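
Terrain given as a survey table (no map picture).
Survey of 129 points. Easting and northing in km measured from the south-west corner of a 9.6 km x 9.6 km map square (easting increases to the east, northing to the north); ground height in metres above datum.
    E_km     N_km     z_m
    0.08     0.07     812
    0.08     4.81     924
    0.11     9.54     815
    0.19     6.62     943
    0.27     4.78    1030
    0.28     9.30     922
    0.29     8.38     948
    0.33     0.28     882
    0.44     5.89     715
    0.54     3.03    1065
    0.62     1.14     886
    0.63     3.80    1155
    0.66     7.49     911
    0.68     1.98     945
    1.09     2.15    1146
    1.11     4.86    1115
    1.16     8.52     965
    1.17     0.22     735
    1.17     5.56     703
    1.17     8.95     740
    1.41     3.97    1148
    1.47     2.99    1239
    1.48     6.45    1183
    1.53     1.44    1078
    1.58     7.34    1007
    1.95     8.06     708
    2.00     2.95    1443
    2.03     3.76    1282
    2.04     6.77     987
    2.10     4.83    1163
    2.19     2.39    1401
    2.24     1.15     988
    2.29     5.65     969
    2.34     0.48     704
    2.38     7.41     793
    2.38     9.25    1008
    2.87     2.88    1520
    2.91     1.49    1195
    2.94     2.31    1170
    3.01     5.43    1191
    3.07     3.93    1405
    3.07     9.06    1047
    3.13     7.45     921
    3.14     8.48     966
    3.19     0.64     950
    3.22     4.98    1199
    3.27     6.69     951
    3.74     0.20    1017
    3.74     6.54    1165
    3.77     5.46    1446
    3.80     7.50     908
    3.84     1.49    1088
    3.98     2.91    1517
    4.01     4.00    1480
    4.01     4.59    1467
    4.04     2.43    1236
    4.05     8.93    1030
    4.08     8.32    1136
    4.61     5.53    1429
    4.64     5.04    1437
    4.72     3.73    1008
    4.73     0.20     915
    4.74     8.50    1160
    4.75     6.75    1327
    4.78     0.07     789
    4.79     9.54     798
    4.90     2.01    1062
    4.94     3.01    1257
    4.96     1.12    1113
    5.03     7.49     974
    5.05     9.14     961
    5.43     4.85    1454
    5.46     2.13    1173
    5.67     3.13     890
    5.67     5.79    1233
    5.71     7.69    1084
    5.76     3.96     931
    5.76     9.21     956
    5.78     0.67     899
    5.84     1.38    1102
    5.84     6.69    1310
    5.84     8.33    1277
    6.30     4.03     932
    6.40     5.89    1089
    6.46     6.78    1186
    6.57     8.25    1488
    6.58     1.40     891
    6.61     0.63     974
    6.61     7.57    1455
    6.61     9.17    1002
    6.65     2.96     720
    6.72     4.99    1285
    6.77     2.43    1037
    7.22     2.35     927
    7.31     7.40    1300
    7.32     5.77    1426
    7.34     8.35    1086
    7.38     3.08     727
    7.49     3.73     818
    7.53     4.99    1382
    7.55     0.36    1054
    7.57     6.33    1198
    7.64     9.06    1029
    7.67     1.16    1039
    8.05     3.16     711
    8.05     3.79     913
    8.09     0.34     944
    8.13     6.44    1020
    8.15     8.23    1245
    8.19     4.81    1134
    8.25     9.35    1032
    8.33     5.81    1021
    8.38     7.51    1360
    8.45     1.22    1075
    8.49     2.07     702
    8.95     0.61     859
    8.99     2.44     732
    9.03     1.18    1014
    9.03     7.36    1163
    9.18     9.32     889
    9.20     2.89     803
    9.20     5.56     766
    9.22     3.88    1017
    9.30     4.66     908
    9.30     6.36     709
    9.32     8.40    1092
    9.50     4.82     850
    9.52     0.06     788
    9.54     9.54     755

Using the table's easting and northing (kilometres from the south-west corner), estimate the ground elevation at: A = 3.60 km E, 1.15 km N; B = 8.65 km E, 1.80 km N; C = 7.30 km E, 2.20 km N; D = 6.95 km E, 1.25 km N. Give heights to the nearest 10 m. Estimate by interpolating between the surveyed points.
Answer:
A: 1100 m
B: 670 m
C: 870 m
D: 1040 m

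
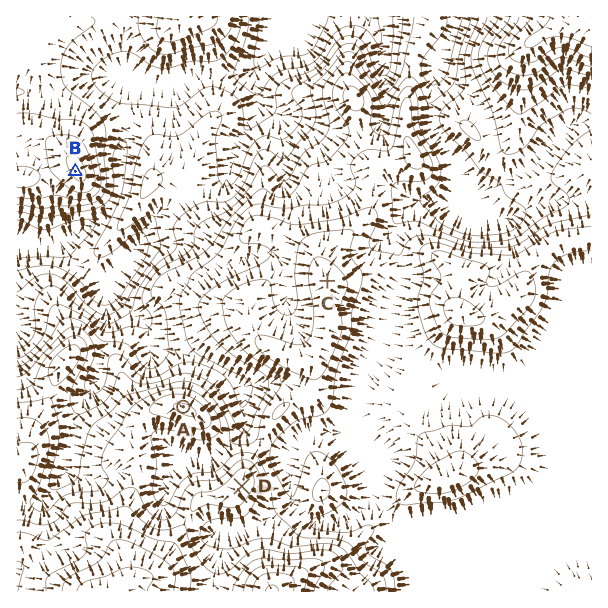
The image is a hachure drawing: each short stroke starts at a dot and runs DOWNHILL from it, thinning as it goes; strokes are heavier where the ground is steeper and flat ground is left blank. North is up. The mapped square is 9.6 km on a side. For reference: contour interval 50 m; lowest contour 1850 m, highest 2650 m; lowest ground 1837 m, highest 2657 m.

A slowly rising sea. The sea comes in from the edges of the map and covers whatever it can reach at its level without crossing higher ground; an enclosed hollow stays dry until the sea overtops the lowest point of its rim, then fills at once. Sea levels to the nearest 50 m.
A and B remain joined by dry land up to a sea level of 1950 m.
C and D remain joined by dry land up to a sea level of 2300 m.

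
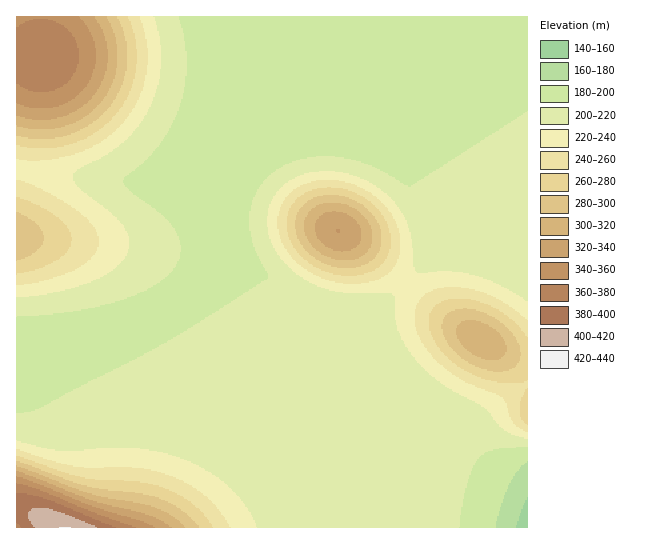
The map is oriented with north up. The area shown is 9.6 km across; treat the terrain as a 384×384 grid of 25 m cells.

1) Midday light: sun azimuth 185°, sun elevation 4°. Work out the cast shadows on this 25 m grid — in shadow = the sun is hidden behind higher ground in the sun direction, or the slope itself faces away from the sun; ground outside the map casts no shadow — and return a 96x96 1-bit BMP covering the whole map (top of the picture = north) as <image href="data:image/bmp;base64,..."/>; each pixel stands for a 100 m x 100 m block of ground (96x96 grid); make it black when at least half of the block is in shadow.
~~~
<image width="96" height="96" href="data:image/bmp;base64,Qk2+BAAAAAAAAD4AAAAoAAAAYAAAAGAAAAABAAEAAAAAAIAEAAATCwAAEwsAAAIAAAAAAAAA////AAAAAAAAP///wAAAAAAAAAAA////wAAAAAAAAAAD////wAAAAAAAAAAH////wAAAAAAAAAAf////wAAAAAAAAAA/////wAAAAAAAAAD/////wAAAAAAAAAD/////wAAAAAAAAAD/////gAAAAAAAAAD/////gAAAAAAAAAD/////gAAAAAAAAAD/////AAAAAAAAAAD/////AAAAAAAAAAD/////AAAAAAAAAAD////+AAAAAAAAAAD////8AAAAAAAAAAD////8AAAAAAAAAAD////4AAAAAAAAAAD////wAAAAAAAAAAD////gAAAAAAAAAAB////AAAAAAAAAAAB///+AAAAAAAAAAAB///8AAAAAAAAAAAB///4AAAAAAAAAAAB///wAAAAAAAAAAAB///gAAAAAAAAAAAB///AAAAAAAAAAAAA//+AAAAAAAAAAAAA//8AAAAAAAAAAAAA//4AAAAAAAAAAAAA//gAAAAAAAAAAAAA/+AAAAAAAAAAAAAAPgAAAAAAAAAAAAAAAAAAAAAAAAAAAAAAAAAAAAAAAAAAAAAAAAAAAAAAAAAAAAAAAAAAAAAAAAAAAAD4AAAAAAAAAAAAAAf8AAAAAAAAAAAAAB/8AAAAAAAAAAAAAH/8AAAAAAAAAAAAAP/8AAAAAAAAAAAAAf/8AAAAAAAAAAAAA//8AAAAAAAAAAAAB//4AAAAAAAAAAAAB//4AAAAAAAAAAAAB//wAAAAAAAAAAAAA//wAAAAAAAAAAAAA//gAAAAAAAAAAAAAf/gAAAAAAAAAAAAAf/AAAAAAAAAAAAAAP+AAAAAAAAAAAAAAH8AAAAAAAAAAAAAAAwAAAAAAAAAAAAAAAAAAAAAAAAAAAAAAAAAAAAAAAAAAAAAAAAAAAAAAAAAAAAAAAAAAAAAAAAAAAfgAAAAAAAAAAAAAP/4AAAAAAAAAAAAB//4AAADgAAAAAAAH//4AAADgAAAAAAAP//4AAADgAAAAAAAf//4AAADAAAAAAAAf//4AAAAAAAAAAAAf//4AAAAAAAAAAAAf//wAAAAAAAAAAAAf//wAAAAAAAAAAAAf//wAAAAAAAAAAAAP//gAAAAAAAAAAAAH//gAAAAAAAAAAAAH//AAAAAAAAAAAAAD//AAAAAAAAAAAAAB/+AAAAAAAAAAAAAA/8AAAAAAAAAAAAAAf8AAAAAAAAAAAAAAP4AAAAAAAAAAAAAAHwAAAAAAAAAAAAAAAAAAAAAAAAAAAAAAAAAAAAAAAAAAAAAAAAAAAAAAAAAAAAAAAAAAAAAAAAAAAAAAAAAAAAAAAAAAAAAAAAAAAAAAAAAAAAAAAAAAAAAAAAAAAAAAAAAAAAAAAAAAAAAAAAAAAAAAAAAAAAAAAAAAAAAAAAAAAAAAAAAAAAAAAAAAAAAAAAAAAAAAAAAAAAAAAAAAAAAAAAAAAAAAAAAAAAAAAAAAAAAAAAAAAAAAAAAAAAAAAAAAAAAAAAAAAAAAAAAAAAAAAAAAAAAAAAAAAAAAAAAAAAAAAAAAAAA="/>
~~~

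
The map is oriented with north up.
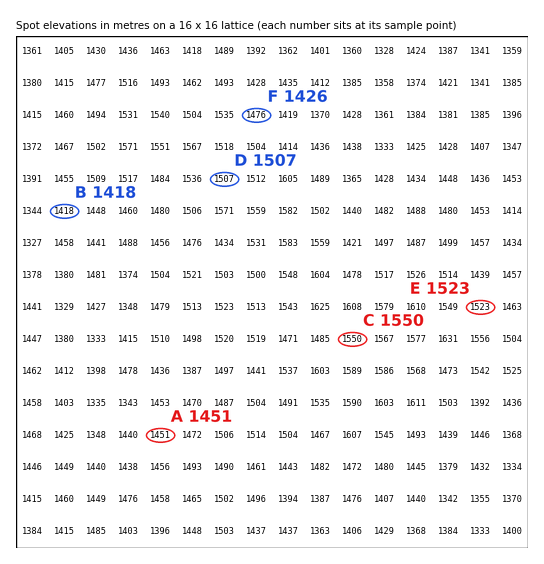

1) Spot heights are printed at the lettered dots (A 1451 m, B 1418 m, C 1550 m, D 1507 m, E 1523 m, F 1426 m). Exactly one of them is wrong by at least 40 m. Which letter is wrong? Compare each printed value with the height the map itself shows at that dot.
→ F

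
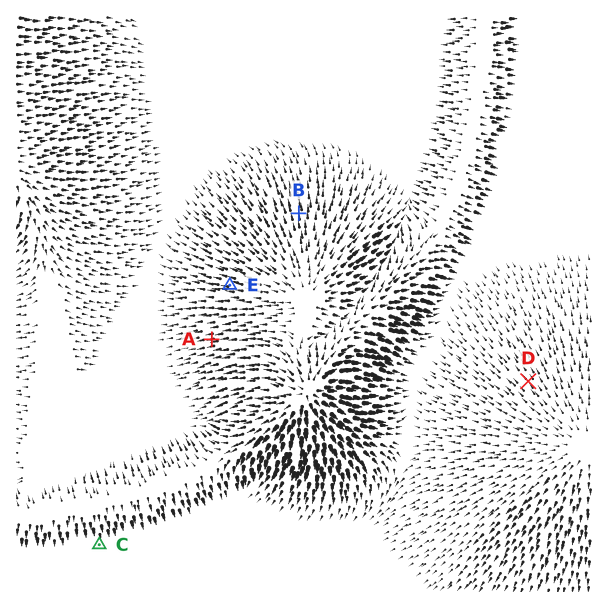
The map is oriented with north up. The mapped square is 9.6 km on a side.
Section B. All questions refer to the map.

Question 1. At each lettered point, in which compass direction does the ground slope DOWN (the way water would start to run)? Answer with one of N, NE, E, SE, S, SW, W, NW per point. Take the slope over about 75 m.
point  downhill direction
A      W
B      N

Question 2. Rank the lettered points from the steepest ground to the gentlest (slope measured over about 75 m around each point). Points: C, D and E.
E D C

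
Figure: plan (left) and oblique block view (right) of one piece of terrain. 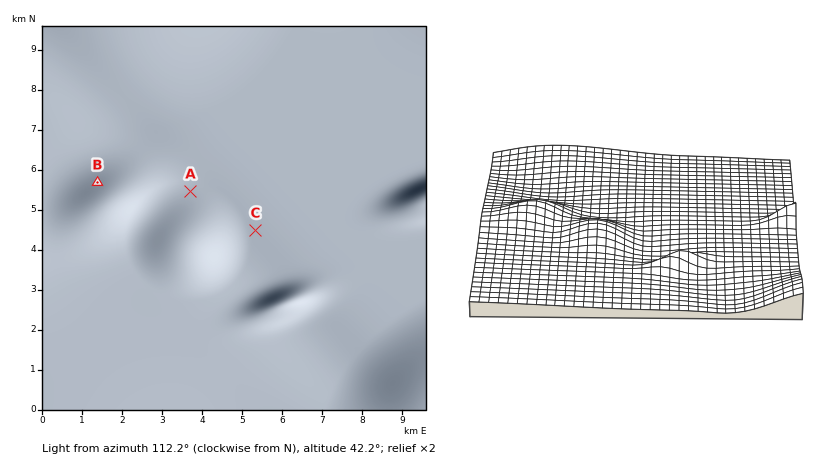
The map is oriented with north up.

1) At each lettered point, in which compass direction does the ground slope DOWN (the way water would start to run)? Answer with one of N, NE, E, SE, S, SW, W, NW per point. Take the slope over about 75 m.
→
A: N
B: N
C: SW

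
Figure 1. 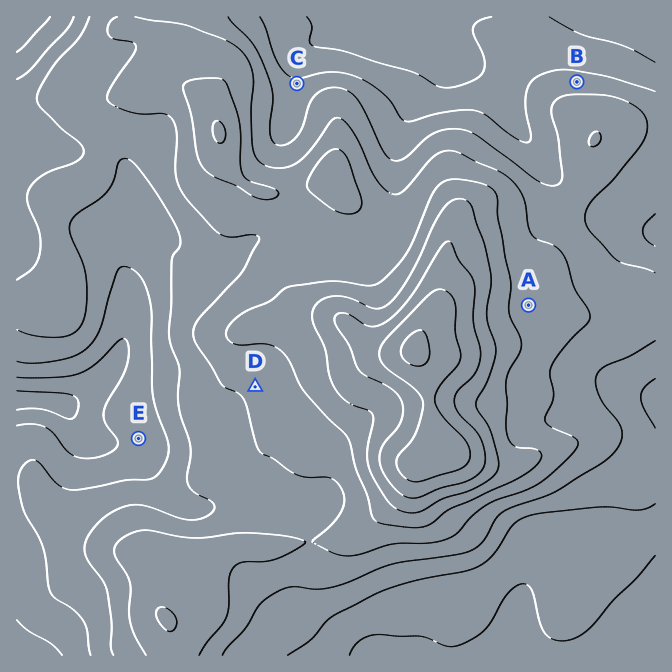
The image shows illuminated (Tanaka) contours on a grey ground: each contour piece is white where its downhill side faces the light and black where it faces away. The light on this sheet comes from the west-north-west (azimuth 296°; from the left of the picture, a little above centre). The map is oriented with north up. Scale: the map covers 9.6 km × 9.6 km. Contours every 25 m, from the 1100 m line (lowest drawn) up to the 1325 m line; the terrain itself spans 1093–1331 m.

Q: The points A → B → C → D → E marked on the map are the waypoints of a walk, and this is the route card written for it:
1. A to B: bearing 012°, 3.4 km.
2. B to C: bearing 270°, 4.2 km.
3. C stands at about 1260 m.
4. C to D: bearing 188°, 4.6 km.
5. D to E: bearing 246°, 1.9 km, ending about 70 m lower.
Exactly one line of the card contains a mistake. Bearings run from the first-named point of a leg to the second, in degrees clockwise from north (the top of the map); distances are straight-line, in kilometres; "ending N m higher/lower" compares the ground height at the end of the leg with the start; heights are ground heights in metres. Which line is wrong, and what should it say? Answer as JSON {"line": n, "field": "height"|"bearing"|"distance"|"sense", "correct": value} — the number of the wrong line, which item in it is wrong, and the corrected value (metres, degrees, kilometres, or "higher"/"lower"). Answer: {"line": 3, "field": "height", "correct": 1150}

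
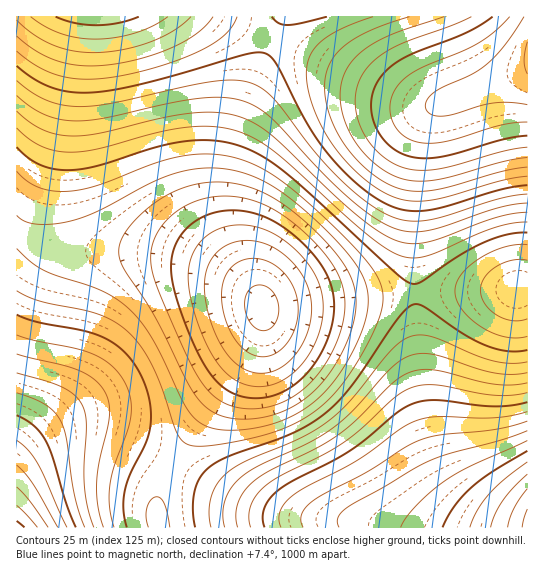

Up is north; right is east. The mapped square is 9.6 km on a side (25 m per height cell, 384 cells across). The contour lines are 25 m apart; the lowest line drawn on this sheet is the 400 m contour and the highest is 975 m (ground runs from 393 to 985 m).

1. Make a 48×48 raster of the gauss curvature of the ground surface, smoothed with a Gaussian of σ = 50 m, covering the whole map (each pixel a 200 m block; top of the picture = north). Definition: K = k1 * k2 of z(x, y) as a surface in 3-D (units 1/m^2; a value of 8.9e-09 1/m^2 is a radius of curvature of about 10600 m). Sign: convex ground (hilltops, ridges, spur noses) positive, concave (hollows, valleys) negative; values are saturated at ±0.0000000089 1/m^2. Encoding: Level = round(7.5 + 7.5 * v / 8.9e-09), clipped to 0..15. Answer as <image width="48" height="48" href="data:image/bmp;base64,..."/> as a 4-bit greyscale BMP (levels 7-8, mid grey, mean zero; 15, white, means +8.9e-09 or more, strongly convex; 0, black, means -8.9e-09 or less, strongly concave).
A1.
<image width="48" height="48" href="data:image/bmp;base64,Qk32BAAAAAAAAHYAAAAoAAAAMAAAADAAAAABAAQAAAAAAIAEAAATCwAAEwsAABAAAAAAAAAAAAAAABEREQAiIiIAMzMzAERERABVVVUAZmZmAHd3dwCIiIgAmZmZAKqqqgC7u7sAzMzMAN3d3QDu7u4A////ABIjRorN/+uGREV63//+y6mHd3d3dmZUQyI0Vnm87tqGVEV6z//ty6mId3d3dmZUQzM0Vnirzbl1REVove7cupiHd3d3dmVUQ0REVWiau6hkMzNXm8y6mYh3d3d3dmVUQ1REVWeJmYZTIRI1eaqZh3d3d4d3dmVUQ1VVVWd4iHUyEAEkV4iHdmZmd4h3dmVUQ2VVVWZ3h2QxAAATRnd3ZlVmeIiHdmVERGZlVWZ3d1QhAAATRnd2ZVVWeIiHdmVURHZmZmZ3dlQhAAAjVnd2ZVVWeJmIdmVURHdmZmd3d2QxEAE0Z4iHZVVmeJmIdmVVVXd3d3eIiHVCIiNGiqqYdlVmeJmYd2ZVZod3d4iJmYZUM0V5vNy5h2ZniZmYh2ZmZ4d3iIiZqpdlVWeb3/7KmHZneJmYd3ZneHd3iImZqph2Znis7/7bmHZmd4iId3d4iXd3iIiZmph3d4m97//cqHdmZnd3d3eImnd3iIiZmZiHeJq9///sqXZlVVZmZ3iJrHd3eIiImYiHiJrO///sqXZVQ0RVZ3iazYiHd4iIiId3iJvO///sqXZUMiNFVnmr3oiId3d3d3d3iJvO///suXZDIRI0Vom874iId3d3d2Z3iJvO///suXVCEAAjVom9/4iIh3d2ZmZneJrO///suXUxAAATRorO/5mIh3dmZVZneJrN///sqXUxAAACRorf/5mIh3ZmVVVmeJrN///sqHQgAAABRovf/5mIh3ZlVFVmeJq97//sqGQgAAABNovv/4iId3ZlVVVmeJq87/7bqGQgAAABNovf/4iId3ZmVVZneImrze3LmGUxAAACRorO/3d3d3ZmZWZneImavMu6mHVDEAEjVom972d3d3ZmZmZ3eIiaq7qpiHZUMiI0Vomr3mZ3d3dmZmd3eIiJmqmYh3ZlVERVZ3iavFZmd3d3d3d3eIiImZiIh3d3ZmZmd3iJqlVmZ3d3d3d3eIiIiIiId4iIiId3d3iImUVmZnd3d3d4iIiHd3d3eIiJmZmYiHd3iEVmZnd3d3iIiId3d2d3eImau7upmId3d0VmZnd3d4iIiId3ZmZneImrzdy6mYd2ZkVmZ3d3eIiIiHd3ZlVmeJq83u3LqYdmVVVmZ3d3eIiIiHd2ZVVWeJq97/7cuYdlVFZmd3d3eIiIiHdmVUVWeJq97//cuYdlVFZnd3d3eIiIh3dmVUVWZ4m83/7bqYdlRGZ3d3d3eIiId3dmVERVZ4mr3u3LqYdlRGd3d3d3d4h3d3ZlVERVZ3irzdy6mHZVRHd3d3d3d3d3d2ZlVERFVniavMu6mHZUQ3d3d3d3d3d3d2ZVRERFVneJq7uph2ZUM3d3d3d4iHd3dmZVRDREVWeJqrqZh2VEMoh3d3iIiId3dmVUQzNEVWd4mqmYd2VDMoiIiIiIiId3ZmVUQzM0RWZ4iZmIdmVDIoiIiIiIiId3ZlVUQzM0RVZ3iJiHdlVDIoiIiIiIiIh3ZlVEMzM0RVZneIh3ZlRDIYiIiIiIiIh3ZlVEMzM0RFVnd4d3ZlRDIQ=="/>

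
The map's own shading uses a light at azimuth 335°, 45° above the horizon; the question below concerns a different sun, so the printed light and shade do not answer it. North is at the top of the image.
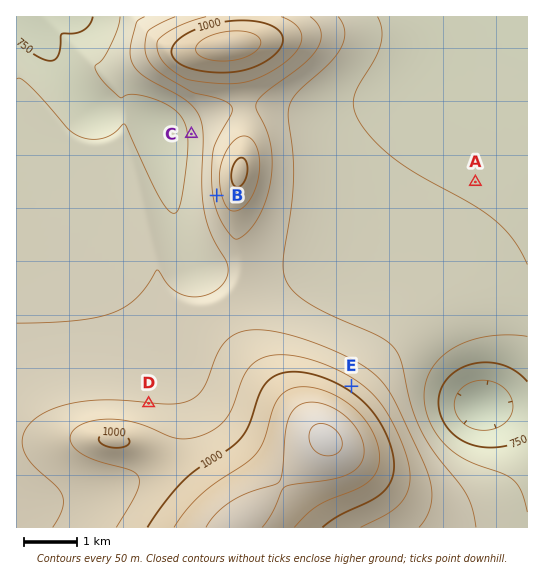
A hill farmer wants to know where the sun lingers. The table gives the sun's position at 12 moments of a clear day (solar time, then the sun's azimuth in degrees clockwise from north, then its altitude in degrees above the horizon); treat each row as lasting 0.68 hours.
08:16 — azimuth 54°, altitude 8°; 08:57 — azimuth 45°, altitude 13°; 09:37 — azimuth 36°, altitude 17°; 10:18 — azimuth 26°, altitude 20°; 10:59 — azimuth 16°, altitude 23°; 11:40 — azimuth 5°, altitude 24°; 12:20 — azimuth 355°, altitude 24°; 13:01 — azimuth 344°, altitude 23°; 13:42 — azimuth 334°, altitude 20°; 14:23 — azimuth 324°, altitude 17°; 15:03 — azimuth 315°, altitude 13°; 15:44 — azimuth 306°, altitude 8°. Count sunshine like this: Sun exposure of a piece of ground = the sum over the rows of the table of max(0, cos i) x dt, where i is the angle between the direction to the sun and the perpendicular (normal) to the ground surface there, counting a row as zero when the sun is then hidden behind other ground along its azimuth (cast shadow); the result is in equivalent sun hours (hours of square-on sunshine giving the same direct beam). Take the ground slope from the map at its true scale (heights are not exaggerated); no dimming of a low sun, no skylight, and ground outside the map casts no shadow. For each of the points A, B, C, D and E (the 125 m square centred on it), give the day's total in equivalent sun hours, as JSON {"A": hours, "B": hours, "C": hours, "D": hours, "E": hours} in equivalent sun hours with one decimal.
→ {"A": 2.5, "B": 2.1, "C": 2.3, "D": 2.9, "E": 3.5}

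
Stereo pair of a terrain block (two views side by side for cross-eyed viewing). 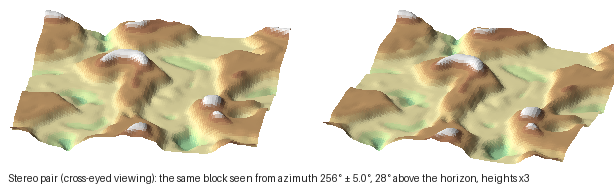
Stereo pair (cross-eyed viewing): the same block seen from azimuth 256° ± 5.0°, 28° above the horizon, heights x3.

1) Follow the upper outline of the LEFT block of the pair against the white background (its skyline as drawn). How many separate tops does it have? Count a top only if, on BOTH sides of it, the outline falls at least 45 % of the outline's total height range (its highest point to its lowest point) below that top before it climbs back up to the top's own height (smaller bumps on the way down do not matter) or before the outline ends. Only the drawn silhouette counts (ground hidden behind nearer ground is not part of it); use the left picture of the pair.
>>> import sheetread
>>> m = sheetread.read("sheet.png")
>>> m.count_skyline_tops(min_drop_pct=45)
0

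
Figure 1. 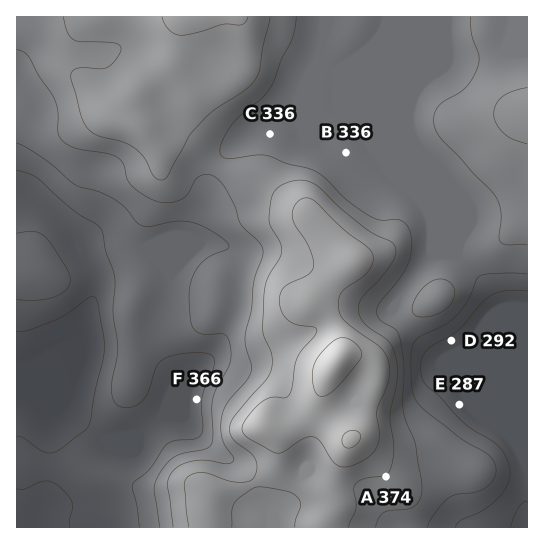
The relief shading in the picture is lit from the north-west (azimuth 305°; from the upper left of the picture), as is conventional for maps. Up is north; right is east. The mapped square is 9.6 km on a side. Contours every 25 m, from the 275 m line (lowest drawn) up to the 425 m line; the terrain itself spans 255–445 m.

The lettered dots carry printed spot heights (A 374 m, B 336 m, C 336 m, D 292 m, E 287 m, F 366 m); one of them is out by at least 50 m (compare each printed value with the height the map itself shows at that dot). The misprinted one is F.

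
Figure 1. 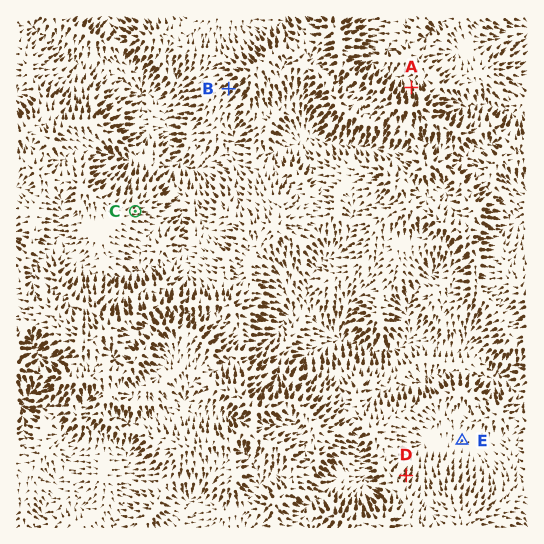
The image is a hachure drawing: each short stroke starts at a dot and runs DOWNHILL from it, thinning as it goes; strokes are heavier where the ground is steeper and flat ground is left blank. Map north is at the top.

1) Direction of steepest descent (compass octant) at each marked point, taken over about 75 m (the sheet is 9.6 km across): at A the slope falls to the N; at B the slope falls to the SW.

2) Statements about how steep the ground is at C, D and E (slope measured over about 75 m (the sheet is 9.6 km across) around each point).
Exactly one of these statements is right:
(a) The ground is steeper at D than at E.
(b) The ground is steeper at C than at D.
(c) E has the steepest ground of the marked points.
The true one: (a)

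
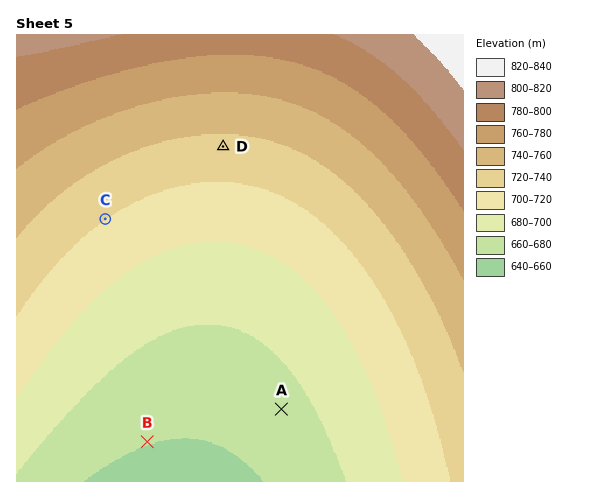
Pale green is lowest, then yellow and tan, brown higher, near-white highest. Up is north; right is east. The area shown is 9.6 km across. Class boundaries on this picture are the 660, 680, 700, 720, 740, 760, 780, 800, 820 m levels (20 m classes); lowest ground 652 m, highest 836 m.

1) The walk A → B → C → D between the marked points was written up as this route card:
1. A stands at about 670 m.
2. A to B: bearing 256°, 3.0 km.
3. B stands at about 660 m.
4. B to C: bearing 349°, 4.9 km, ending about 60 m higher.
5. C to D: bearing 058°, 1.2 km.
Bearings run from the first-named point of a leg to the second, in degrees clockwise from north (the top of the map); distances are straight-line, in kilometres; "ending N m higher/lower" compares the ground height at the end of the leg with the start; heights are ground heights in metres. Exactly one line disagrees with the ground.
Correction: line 5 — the distance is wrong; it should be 3.0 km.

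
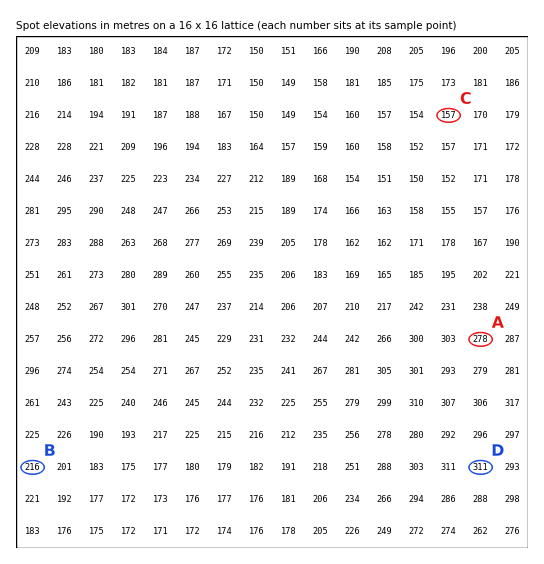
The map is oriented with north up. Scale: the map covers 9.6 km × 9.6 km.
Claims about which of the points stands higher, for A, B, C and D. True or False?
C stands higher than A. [False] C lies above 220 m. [False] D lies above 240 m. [True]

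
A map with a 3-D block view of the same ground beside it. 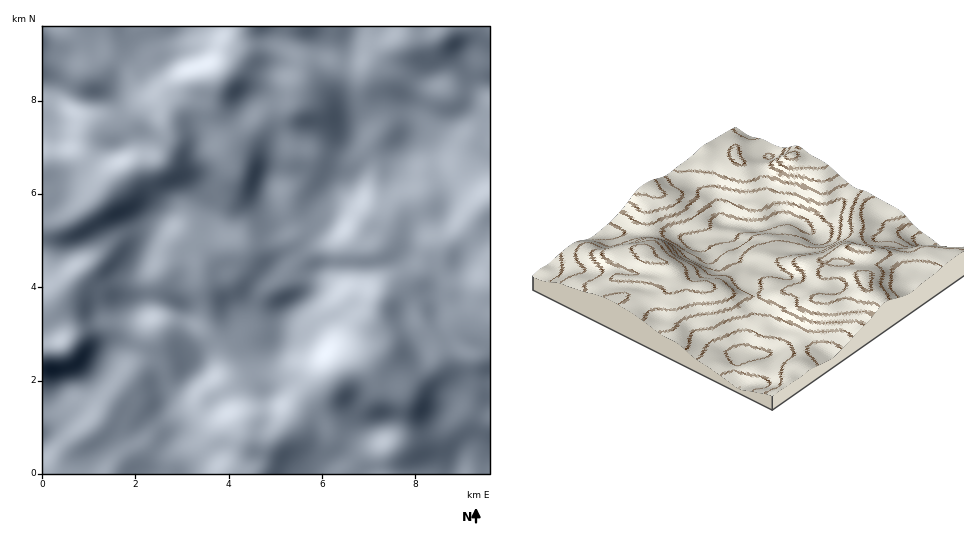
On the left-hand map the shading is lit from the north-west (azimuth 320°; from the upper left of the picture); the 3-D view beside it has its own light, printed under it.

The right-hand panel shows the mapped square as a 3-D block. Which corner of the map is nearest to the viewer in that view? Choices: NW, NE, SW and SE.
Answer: NE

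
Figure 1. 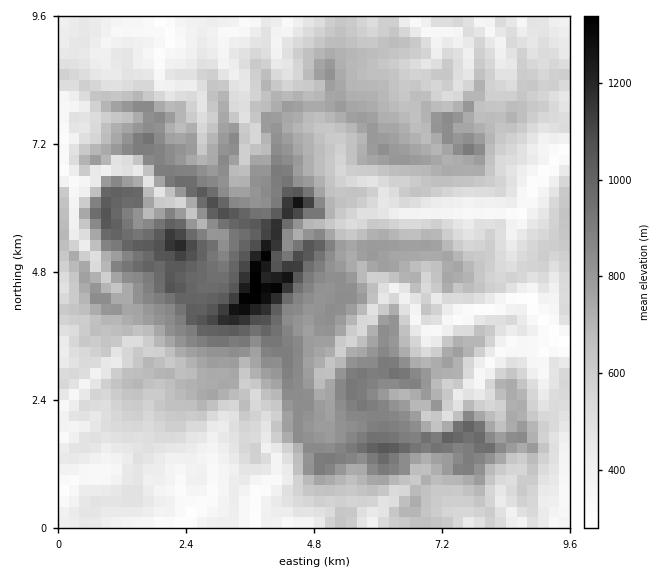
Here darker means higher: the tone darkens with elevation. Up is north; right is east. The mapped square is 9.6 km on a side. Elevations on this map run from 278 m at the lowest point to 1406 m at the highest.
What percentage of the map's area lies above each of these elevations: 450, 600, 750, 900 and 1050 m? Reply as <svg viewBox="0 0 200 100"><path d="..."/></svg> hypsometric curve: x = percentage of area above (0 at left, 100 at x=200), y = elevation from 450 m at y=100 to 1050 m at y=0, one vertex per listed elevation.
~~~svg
<svg viewBox="0 0 200 100"><path d="M161 100l-52-25-50-25-37-25-16-25"/></svg>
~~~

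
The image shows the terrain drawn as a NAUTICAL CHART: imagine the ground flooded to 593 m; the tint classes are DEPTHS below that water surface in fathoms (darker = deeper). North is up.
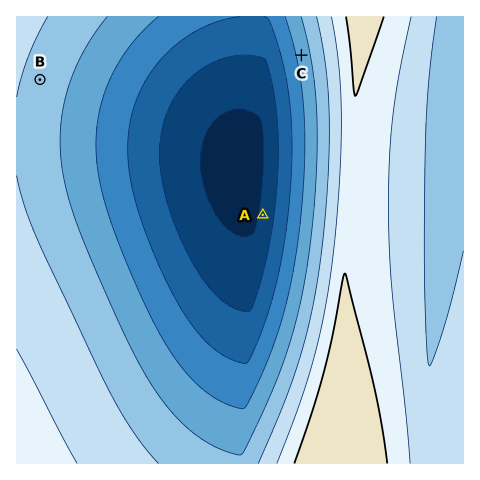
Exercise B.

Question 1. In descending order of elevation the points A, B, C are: B C A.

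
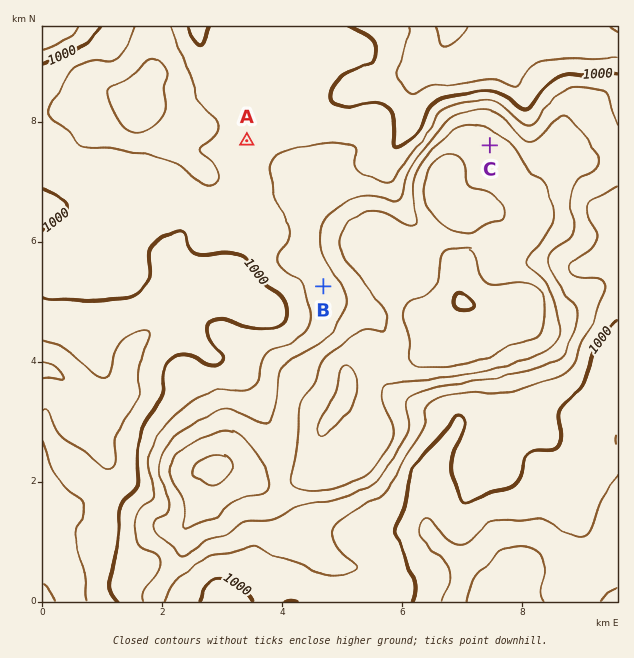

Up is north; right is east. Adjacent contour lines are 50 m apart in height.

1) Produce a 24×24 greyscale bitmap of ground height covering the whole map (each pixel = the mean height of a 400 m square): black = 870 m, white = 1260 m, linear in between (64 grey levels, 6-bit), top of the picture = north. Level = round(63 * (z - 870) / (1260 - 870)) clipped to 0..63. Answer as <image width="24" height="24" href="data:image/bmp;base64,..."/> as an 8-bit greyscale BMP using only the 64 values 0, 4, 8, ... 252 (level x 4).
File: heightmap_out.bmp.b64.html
<image width="24" height="24" href="data:image/bmp;base64,Qk12BgAAAAAAADYEAAAoAAAAGAAAABgAAAABAAgAAAAAAEACAAATCwAAEwsAAAABAAAAAAAAAAAAAAEBAQACAgIAAwMDAAQEBAAFBQUABgYGAAcHBwAICAgACQkJAAoKCgALCwsADAwMAA0NDQAODg4ADw8PABAQEAAREREAEhISABMTEwAUFBQAFRUVABYWFgAXFxcAGBgYABkZGQAaGhoAGxsbABwcHAAdHR0AHh4eAB8fHwAgICAAISEhACIiIgAjIyMAJCQkACUlJQAmJiYAJycnACgoKAApKSkAKioqACsrKwAsLCwALS0tAC4uLgAvLy8AMDAwADExMQAyMjIAMzMzADQ0NAA1NTUANjY2ADc3NwA4ODgAOTk5ADo6OgA7OzsAPDw8AD09PQA+Pj4APz8/AEBAQABBQUEAQkJCAENDQwBEREQARUVFAEZGRgBHR0cASEhIAElJSQBKSkoAS0tLAExMTABNTU0ATk5OAE9PTwBQUFAAUVFRAFJSUgBTU1MAVFRUAFVVVQBWVlYAV1dXAFhYWABZWVkAWlpaAFtbWwBcXFwAXV1dAF5eXgBfX18AYGBgAGFhYQBiYmIAY2NjAGRkZABlZWUAZmZmAGdnZwBoaGgAaWlpAGpqagBra2sAbGxsAG1tbQBubm4Ab29vAHBwcABxcXEAcnJyAHNzcwB0dHQAdXV1AHZ2dgB3d3cAeHh4AHl5eQB6enoAe3t7AHx8fAB9fX0Afn5+AH9/fwCAgIAAgYGBAIKCggCDg4MAhISEAIWFhQCGhoYAh4eHAIiIiACJiYkAioqKAIuLiwCMjIwAjY2NAI6OjgCPj48AkJCQAJGRkQCSkpIAk5OTAJSUlACVlZUAlpaWAJeXlwCYmJgAmZmZAJqamgCbm5sAnJycAJ2dnQCenp4An5+fAKCgoAChoaEAoqKiAKOjowCkpKQApaWlAKampgCnp6cAqKioAKmpqQCqqqoAq6urAKysrACtra0Arq6uAK+vrwCwsLAAsbGxALKysgCzs7MAtLS0ALW1tQC2trYAt7e3ALi4uAC5ubkAurq6ALu7uwC8vLwAvb29AL6+vgC/v78AwMDAAMHBwQDCwsIAw8PDAMTExADFxcUAxsbGAMfHxwDIyMgAycnJAMrKygDLy8sAzMzMAM3NzQDOzs4Az8/PANDQ0ADR0dEA0tLSANPT0wDU1NQA1dXVANbW1gDX19cA2NjYANnZ2QDa2toA29vbANzc3ADd3d0A3t7eAN/f3wDg4OAA4eHhAOLi4gDj4+MA5OTkAOXl5QDm5uYA5+fnAOjo6ADp6ekA6urqAOvr6wDs7OwA7e3tAO7u7gDv7+8A8PDwAPHx8QDy8vIA8/PzAPT09AD19fUA9vb2APf39wD4+PgA+fn5APr6+gD7+/sA/Pz8AP39/QD+/v4A////ABgsTFx4cFhQWFxcZGRkZFQ8HAwIEBgcGCQwSFxshHBgZGhweHRwZFA8JBQMEBwoKCw0QGCAnJyMfICEfHBoXEAwNCQYHCgwLCg0QGCIpLismJiMgHRoXEA8TDw4NDw8LDA0PFBwpMjIuLCsrKCIcEhEVFRQSEhANDQ4NEB4uNTYyLC4zMi4jFRIXGRcUExIODQ0MEBwpMDIvKCw0MjIrHRQXGxgWFRIODQkJDhcfJSonJSs0NTItIhgVGhoYFRIPCgYIChIYHSAgIysxNjIrJB4bHBwaFxMRBQkNCxEWFxgaISkuNTIwMTAtKSYiHxcQCw4PDA4TFBYYHCEoLzExNjg4NjQwKRsSEBEQDw4QExYVFRkgJywvODo5ODg3LiIXFBUVFBEPEREREhggJSoxNjo9Ozo4KyMbGBgZGRURERASGB0hJy8zMjY6NTMxJB4bFxgaGhUTFRUWGx8kLTM0MTQ2NDEsIx0ZFhgZGhcVFhgZGx4kLDMxLzQ2NTQwKiEbFBYYGBkZGRoaHB8iJiopLTg3NjQwKyAbFxgYGBobHR0bHSAhIB8eLDk2NDEuKyQgGxwbGx0dHRwbHR4fHhsYIzQ1MzArKygjHB0fIyMgHhwbHBwcHBsWFiYvLykjKCUgHR8iKCgjHhsaHBsYFhcUEBojJBwYIiIeHB8jJiYjHBgaHBwZFBIQDA0PEQ4RGRsbFhseISUiGBgaHBwaFxUQCQcICQkMDg8PCxEXHCIdFRcXGRkXFxUSCwUFBgcICQgHA=="/>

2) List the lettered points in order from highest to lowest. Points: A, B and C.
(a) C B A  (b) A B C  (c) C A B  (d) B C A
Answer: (a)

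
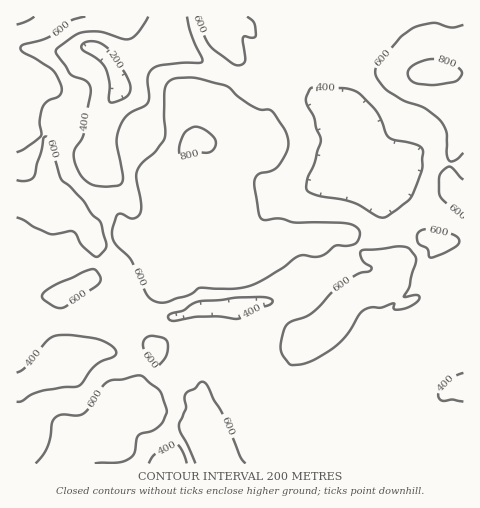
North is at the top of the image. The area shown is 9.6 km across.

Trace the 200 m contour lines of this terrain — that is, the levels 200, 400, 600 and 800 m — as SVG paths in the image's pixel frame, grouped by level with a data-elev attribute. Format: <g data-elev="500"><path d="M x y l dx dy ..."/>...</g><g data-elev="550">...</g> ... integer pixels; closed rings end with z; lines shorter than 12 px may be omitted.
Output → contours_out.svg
<g data-elev="200"><path d="M110 102l-1-4 1-15-4-14-8-9-16-11-1-3 4-4 12 0 11 6 21 33 2 8-4 7-11 6z"/></g><g data-elev="400"><path d="M149 463l5-8 11-5 9-7 4 2 3 4 6 14"/><path d="M463 402l-10-2-11 1-3-3-1-3 2-5 9-11 14-6"/><path d="M17 373l9-6 22-27 8-4 15-1 25 4 14 5 6 7-2 5-12 5-7 5-17 20-36 5-10 3-11 7-4 1"/><path d="M171 320l-3-2 2-4 13-4 10-6 6-3 38-3 22-1 10 1 4 3-3 4-11 3-21 11-20-3-19 1-24 4z"/><path d="M381 217l-27-14-35-7-12-6 0-11 7-15 7-24-5-11-2-12-8-15 1-6 5-8 32 0 13 4 19 19 13 26 6 3 22 5 6 4-1 20-11 28-23 19z"/><path d="M187 17l4 16 11 25 0 4-41 3-6 2-4 3-3 8 1 18-1 7-4 3-17 10-6 8-3 9-1 11 6 31-1 7-5 4-12 1-11-2-7-4-6-6-6-11-1-9 1-6 7-10 2-6 7-39-1-7-5-6-15-7-14-20 0-4 18-14 10-4 16 0 23 7 8 0 8-8 9-14"/></g><g data-elev="600"><path d="M95 463l23 0 11-4 5-6 4-18 16-5 9-9 4-10-6-18-3-4-15-13-6 0-14 3-14 2-7 5-11 19-7 8-7 3-15-1-6 2-4 6-2 14-3 11-11 15"/><path d="M246 463l-6-7-19-45-7-11-7-15-5-3-7 6-7 3-3 4 1 14-7 16 1 7 15 31"/><path d="M155 367l4-2 7-8 2-13-1-3-3-3-13-2-7 4-1 7 8 16z"/><path d="M290 364l9 1 9-3 25-14 13-12 14-22 5-5 7-2 10 1 11-5 1 6 6 0 9-2 9-6 2-3-2-3-14 2 5-10 7-25 0-5-6-8-5-2-7-1-37 5-1 4 2 4 2 4 7 4 0 3-13 4-8 4-16 12-22 23-7 4-14 5-6 5-3 12-1 10 2 6z"/><path d="M55 307l9 0 33-22 4-6-4-7-3-3-9 2-29 13-11 8-3 3 1 4z"/><path d="M159 302l8 0 20-6 13-8 32 1 19-4 31-16 16-13 6-1 10 2 7-1 14-10 13 0 7-2 3-3 2-6-3-7-10-5-52 0-15-4-15 1-3-1-4-8-4-24 1-7 4-6 14-4 8-8 7-16 0-7-3-8-14-21-11 0-7-4-14-9-12-11-31-8-21 0-4 2-4 4-3 11 1 43-10 14-14 13-5 8 1 7 4 23-1 10-2 3-5 3-11-5-4 0-6 16 2 12 17 18 16 34 5 6z"/><path d="M429 257l3 1 9-4 14-7 4-4-1-5-6-4-19-4-7-1-6 2-3 4 1 7 2 3 7 4z"/><path d="M17 217l33 17 20-3 4 1 8 13 14 12 3-1 7-8 0-5-6-21-9-9-8-13-22-21-12-39-2-3-4 1-2 13-7 25-7 5-10-1"/><path d="M463 180l-14-13-8 6-2 8 0 12 2 4 22 20"/><path d="M17 152l8-3 15-12 1-4-1-11 2-14 6-7 11-5 3-6-3-9-6-11-17-11-12-6-3-3 0-3 3-3 23-6 9-6 14-11 15-4"/><path d="M463 25l-11 3-19-5-20 5-13 10-22 25-3 8 3 9 10 11 16 10 20 7 17 14 6 11 0 20 2 8 6-1 8-7"/><path d="M34 17l-7 4-10 4"/><path d="M196 17l14 29 21 17 7 2 5-1 2-3-2-23 2-2 8 2 3-3-2-11-7-7"/></g><g data-elev="800"><path d="M182 158l14-6 11 1 4-2 5-6-1-6-7-7-7-4-6-1-6 2-5 4-4 11-1 9z"/><path d="M422 84l13 1 20-3 6-6 1-5-7-5-14-6-9-1-8 2-12 5-4 7 1 4 3 4z"/></g>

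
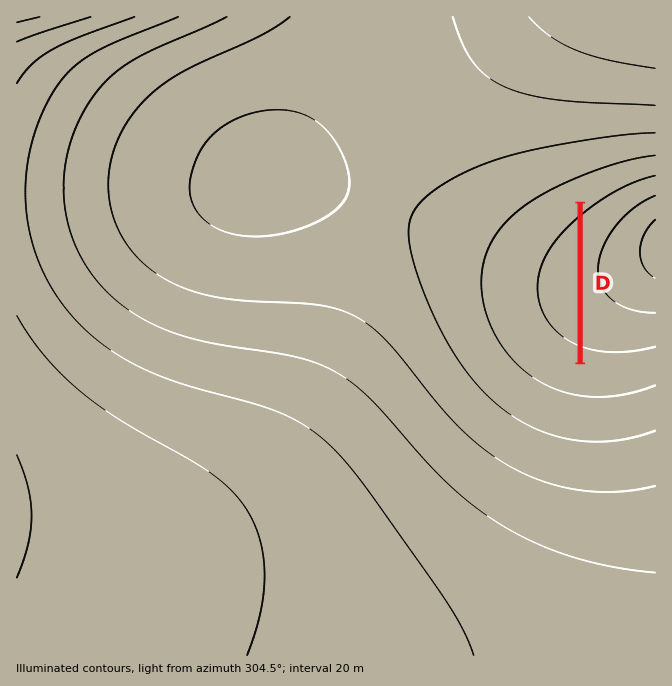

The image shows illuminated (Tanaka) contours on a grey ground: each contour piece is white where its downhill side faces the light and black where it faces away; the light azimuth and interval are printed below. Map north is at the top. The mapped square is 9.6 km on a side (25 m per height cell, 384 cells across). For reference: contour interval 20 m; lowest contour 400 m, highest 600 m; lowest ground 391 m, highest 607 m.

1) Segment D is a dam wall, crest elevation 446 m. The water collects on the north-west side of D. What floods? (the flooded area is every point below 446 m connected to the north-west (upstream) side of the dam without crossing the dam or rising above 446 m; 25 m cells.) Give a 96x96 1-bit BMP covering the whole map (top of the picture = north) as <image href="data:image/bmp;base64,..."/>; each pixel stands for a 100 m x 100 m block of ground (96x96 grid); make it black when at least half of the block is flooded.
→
<image width="96" height="96" href="data:image/bmp;base64,Qk2+BAAAAAAAAD4AAAAoAAAAYAAAAGAAAAABAAEAAAAAAIAEAAATCwAAEwsAAAIAAAAAAAAA////AAAAAAAAAAAAAAAAAAAAAAAAAAAAAAAAAAAAAAAAAAAAAAAAAAAAAAAAAAAAAAAAAAAAAAAAAAAAAAAAAAAAAAAAAAAAAAAAAAAAAAAAAAAAAAAAAAAAAAAAAAAAAAAAAAAAAAAAAAAAAAAAAAAAAAAAAAAAAAAAAAAAAAAAAAAAAAAAAAAAAAAAAAAAAAAAAAAAAAAAAAAAAAAAAAAAAAAAAAAAAAAAAAAAAAAAAAAAAAAAAAAAAAAAAAAAAAAAAAAAAAAAAAAAAAAAAAAAAAAAAAAAAAAAAAAAAAAAAAAAAAAAAAAAAAAAAAAAAAAAAAAAAAAAAAAAAAAAAAAAAAAAAAAAAAAAAAAAAAAAAAAAAAAAAAAAAAAAAAAAAAAAAAAAAAAAAAAAAAAAAAAAAAAAAAAAAAAAAAAAAAAAAAAAAAAAAAAAAAAAAAAAAAAAAAAAAAAAAAAAAAAAAAAAAAAAAAAAAAAAAAAAAAAAAAAAAAAAAAAAAAAAAAAAAAAAAAAAAAAAAAAAAAAAAAAAAAAAAAAAAAAAAAAAAAAAAAAAAAAAAAAAAAAAAAAAAAAAAAAAAAAAAAAAAAAAAAAAAAAAAAAAAAAAAAAAAAAAAAAAAAAAAAAAAAAAAAAAAAAAAAAAAAAAAAAAAAAAAAAAAAAAAAAAAAAAAAAAAAAAAAAAAAAAAAAAAAAAAAAAAAAAAAAAAAAAAAAAAAAAAAAAEAAAAAAAAAAAAAAAcAAAAAAAAAAAAAAA8AAAAAAAAAAAAAAB8AAAAAAAAAAAAAAD8AAAAAAAAAAAAAAH8AAAAAAAAAAAAAAH8AAAAAAAAAAAAAAP8AAAAAAAAAAAAAAP8AAAAAAAAAAAAAAP8AAAAAAAAAAAAAAP8AAAAAAAAAAAAAAf8AAAAAAAAAAAAAAP8AAAAAAAAAAAAAAP8AAAAAAAAAAAAAAP8AAAAAAAAAAAAAAP8AAAAAAAAAAAAAAH8AAAAAAAAAAAAAAD8AAAAAAAAAAAAAAD8AAAAAAAAAAAAAAB8AAAAAAAAAAAAAAA8AAAAAAAAAAAAAAAcAAAAAAAAAAAAAAAMAAAAAAAAAAAAAAAAAAAAAAAAAAAAAAAAAAAAAAAAAAAAAAAAAAAAAAAAAAAAAAAAAAAAAAAAAAAAAAAAAAAAAAAAAAAAAAAAAAAAAAAAAAAAAAAAAAAAAAAAAAAAAAAAAAAAAAAAAAAAAAAAAAAAAAAAAAAAAAAAAAAAAAAAAAAAAAAAAAAAAAAAAAAAAAAAAAAAAAAAAAAAAAAAAAAAAAAAAAAAAAAAAAAAAAAAAAAAAAAAAAAAAAAAAAAAAAAAAAAAAAAAAAAAAAAAAAAAAAAAAAAAAAAAAAAAAAAAAAAAAAAAAAAAAAAAAAAAAAAAAAAAAAAAAAAAAAAAAAAAAAAAAAAAAAAAAAAAAAAAAAAAAAAAAAAAAAAAAAAAAAAAAAAAAAAAAAAAAAAAAAAAAAAAAAAAAAAAAAAAAAAAAAAAAAAAAAAAAAAAAAAAAAAAAAAAAAAAAAAAAAAAAA="/>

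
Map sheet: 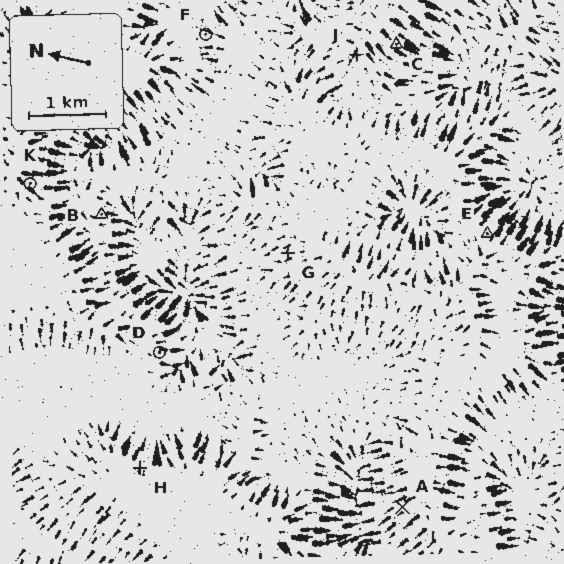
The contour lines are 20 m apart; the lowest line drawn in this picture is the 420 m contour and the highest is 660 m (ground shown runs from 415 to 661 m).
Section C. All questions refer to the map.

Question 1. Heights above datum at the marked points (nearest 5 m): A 545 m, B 535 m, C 600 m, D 535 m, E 600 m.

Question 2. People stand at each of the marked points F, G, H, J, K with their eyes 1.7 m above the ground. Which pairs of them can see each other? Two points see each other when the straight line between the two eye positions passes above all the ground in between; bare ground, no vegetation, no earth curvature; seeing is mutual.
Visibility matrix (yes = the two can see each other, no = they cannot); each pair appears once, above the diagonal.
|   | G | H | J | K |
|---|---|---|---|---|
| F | no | no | no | yes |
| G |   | yes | no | yes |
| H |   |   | yes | yes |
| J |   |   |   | yes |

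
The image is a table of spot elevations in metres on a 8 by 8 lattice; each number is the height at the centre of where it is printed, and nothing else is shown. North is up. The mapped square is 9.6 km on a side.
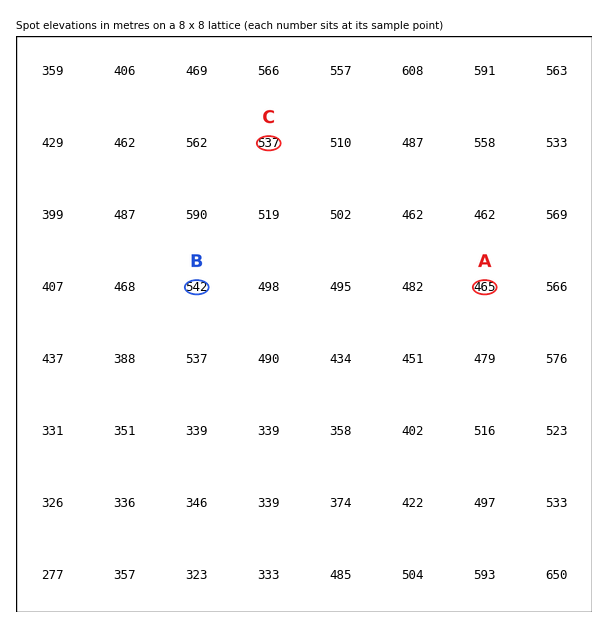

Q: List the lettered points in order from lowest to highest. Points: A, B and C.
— A C B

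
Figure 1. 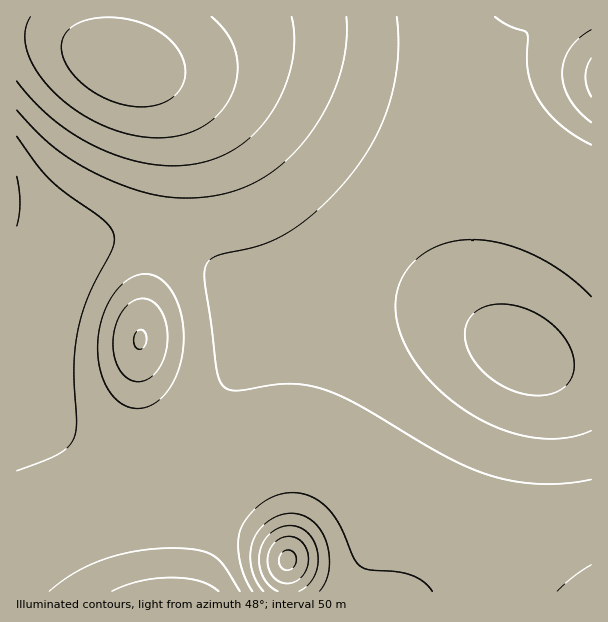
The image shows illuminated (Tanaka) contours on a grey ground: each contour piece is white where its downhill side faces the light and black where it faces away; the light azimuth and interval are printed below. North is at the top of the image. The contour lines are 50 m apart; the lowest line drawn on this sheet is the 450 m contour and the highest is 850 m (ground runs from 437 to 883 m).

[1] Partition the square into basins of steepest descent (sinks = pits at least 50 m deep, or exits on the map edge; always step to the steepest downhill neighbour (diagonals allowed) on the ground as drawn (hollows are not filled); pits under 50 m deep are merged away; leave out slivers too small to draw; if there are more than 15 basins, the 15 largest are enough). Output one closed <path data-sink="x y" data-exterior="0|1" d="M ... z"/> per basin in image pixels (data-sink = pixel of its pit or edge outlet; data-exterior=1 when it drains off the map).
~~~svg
<path data-sink="521 351" data-exterior="0" d="M134 66l-4 0 16 12 14 23 6 21 3 27-3 51-26 129-1 63 7 48 24 79 0 72 21 1 2-2 17-69 10-17 20-20 11-8 24-10 15-3 16 0 15 3 18 8 30 22 57 12 32 12 27 14 45 30 31 28 30 0 1-395-37-15-99-24-33-10-43-18-68-34-42-17-30-6-81-1z"/><path data-sink="17 198" data-exterior="1" d="M30 34l-14 1 0 556 154 1 0-73-24-79-7-48 0-48 3-27 21-99 5-32 1-37-3-27-6-21-8-15-17-18-67-26z"/><path data-sink="591 77" data-exterior="1" d="M591 16l-483 0 0 20 6 21 15 9 30 6 81 1 30 6 42 17 68 34 43 18 33 10 89 22 46 16z"/><path data-sink="288 560" data-exterior="0" d="M306 463l-16 0-24 6-26 15-20 20-8 11-6 15-14 62 368-1-30-27-45-30-27-14-32-12-57-12-30-22-18-8z"/>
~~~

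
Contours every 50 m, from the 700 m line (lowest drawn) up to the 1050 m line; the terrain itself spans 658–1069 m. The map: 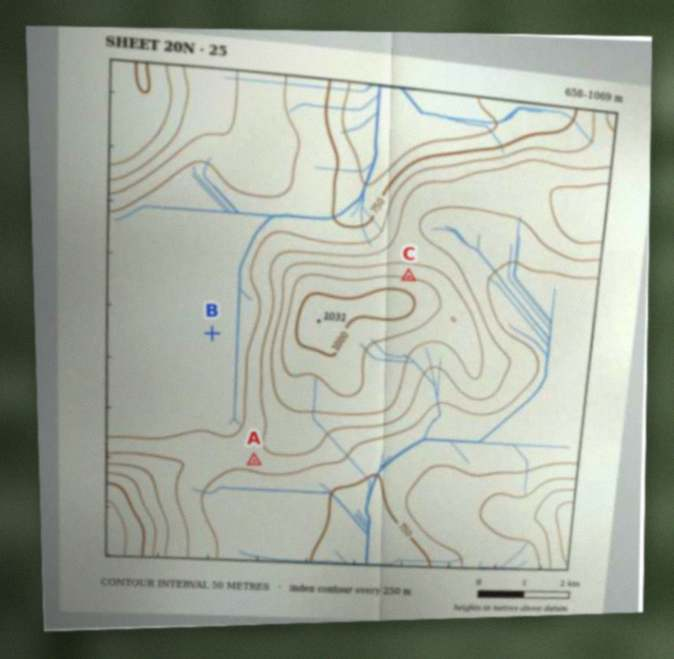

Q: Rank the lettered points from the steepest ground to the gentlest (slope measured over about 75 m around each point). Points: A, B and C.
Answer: C A B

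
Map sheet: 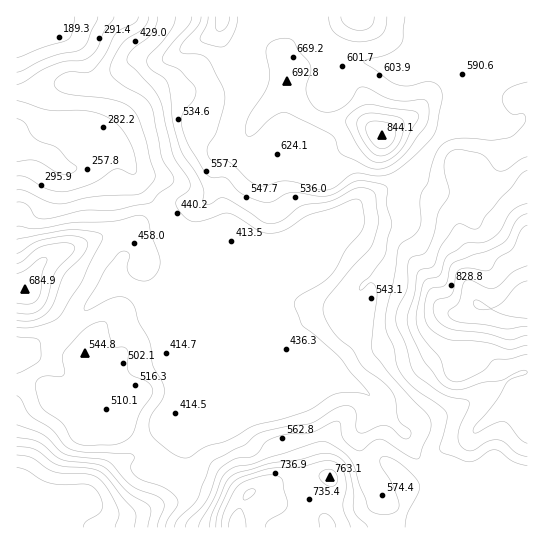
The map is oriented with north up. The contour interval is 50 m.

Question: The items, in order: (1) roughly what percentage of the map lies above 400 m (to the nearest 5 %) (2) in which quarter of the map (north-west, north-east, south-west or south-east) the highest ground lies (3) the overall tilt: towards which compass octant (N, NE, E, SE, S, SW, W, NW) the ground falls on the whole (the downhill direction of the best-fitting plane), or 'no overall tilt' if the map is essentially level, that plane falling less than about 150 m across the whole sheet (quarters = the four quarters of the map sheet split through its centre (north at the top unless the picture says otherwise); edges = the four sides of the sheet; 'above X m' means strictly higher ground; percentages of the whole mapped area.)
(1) Ground above 400 m makes up about 85 % of the sheet.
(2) The highest ground is in the south-east quarter.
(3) Overall the map slopes down towards the west.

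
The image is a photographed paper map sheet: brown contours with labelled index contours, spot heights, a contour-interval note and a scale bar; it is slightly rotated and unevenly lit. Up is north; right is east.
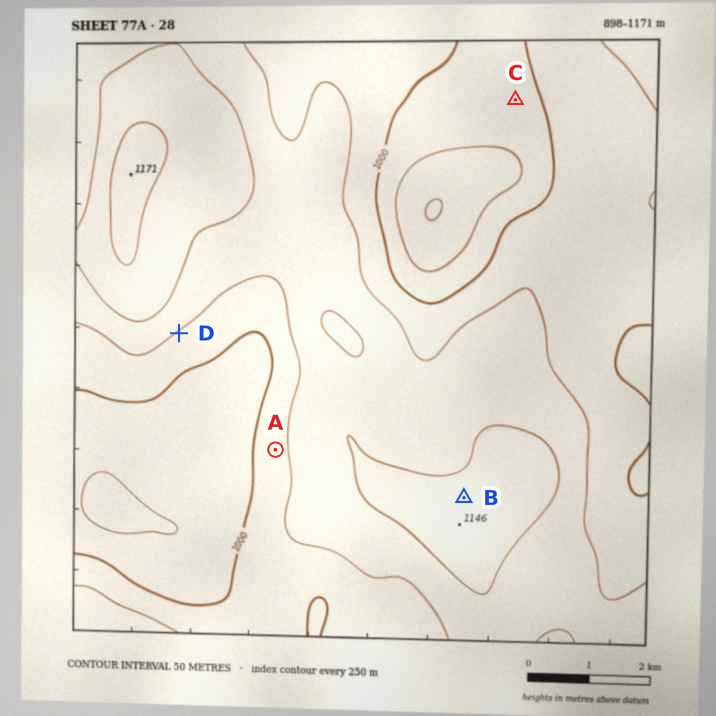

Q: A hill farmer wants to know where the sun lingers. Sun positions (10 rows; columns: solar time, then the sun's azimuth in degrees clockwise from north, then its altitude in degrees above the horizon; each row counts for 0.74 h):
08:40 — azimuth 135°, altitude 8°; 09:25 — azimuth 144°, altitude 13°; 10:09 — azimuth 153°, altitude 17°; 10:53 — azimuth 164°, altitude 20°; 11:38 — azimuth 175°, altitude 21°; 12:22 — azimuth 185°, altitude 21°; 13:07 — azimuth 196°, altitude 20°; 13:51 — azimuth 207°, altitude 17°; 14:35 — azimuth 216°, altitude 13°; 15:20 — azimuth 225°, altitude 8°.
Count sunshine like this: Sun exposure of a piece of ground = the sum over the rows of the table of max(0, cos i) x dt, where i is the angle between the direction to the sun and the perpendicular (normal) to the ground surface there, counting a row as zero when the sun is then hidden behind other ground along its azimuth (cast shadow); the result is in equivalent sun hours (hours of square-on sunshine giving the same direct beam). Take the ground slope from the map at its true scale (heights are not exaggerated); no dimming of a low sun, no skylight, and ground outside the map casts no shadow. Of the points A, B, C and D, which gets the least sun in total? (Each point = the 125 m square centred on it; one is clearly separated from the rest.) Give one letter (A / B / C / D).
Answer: B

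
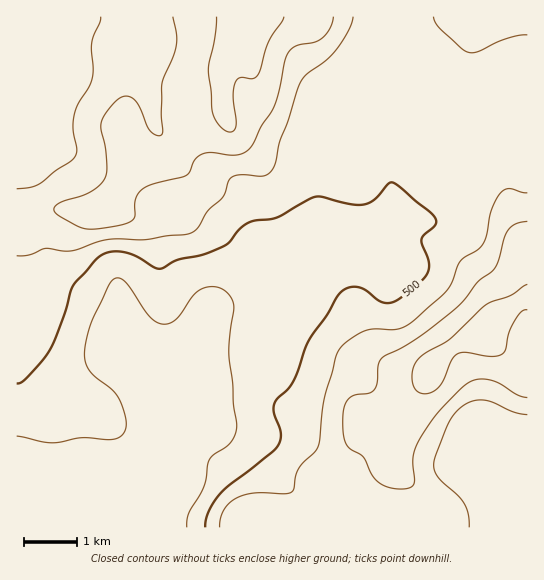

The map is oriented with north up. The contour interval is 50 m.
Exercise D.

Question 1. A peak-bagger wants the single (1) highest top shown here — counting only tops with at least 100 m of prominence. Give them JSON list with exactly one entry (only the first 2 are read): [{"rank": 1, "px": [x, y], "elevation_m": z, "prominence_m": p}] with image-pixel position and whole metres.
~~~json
[{"rank": 1, "px": [485, 333], "elevation_m": 666, "prominence_m": 165}]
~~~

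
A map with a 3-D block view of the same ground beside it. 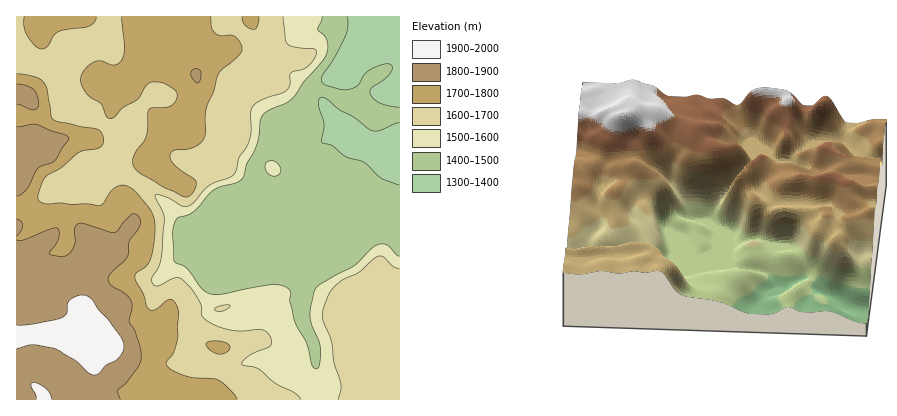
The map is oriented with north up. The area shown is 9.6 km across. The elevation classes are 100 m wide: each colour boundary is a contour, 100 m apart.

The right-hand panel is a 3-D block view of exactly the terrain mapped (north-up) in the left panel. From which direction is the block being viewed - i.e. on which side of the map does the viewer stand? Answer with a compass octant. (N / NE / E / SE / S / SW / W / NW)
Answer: E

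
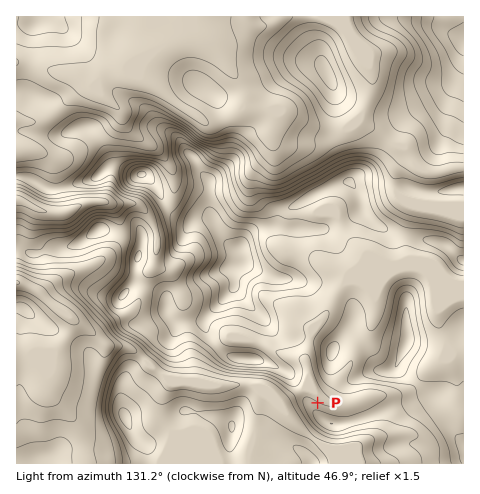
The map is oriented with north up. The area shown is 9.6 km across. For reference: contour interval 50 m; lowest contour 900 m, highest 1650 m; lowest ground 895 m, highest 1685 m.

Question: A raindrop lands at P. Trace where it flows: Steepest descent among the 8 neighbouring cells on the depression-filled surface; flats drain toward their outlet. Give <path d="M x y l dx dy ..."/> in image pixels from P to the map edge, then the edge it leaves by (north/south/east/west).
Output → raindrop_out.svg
<path d="M318 403l1-1 0-5-1-2-10-5-7 0-15 15-1 0-20-20-44 0-3-2-7-2-3 0-5-3-4 0-2-1-17 0-1-1-7 0-1-1-7 0-4-1-26-24-9-3-16 0-3-1-15-16-17-11-4 0-6-3-26-25-12-6-9-2"/>
exit: west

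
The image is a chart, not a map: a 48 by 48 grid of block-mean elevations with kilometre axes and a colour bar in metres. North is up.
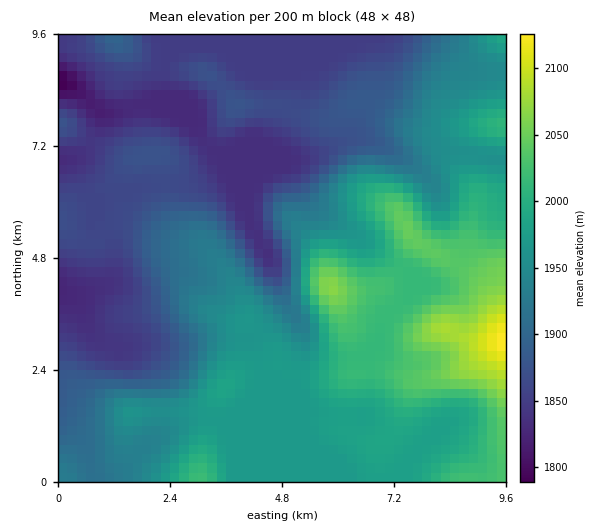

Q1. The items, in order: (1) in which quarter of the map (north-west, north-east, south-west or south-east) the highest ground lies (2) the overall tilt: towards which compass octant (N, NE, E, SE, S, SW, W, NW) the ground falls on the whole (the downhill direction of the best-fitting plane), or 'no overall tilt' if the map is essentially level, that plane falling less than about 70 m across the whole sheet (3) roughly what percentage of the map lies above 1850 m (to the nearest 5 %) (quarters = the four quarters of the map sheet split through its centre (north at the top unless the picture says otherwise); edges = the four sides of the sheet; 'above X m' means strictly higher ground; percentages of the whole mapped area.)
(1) The highest point lies in the south-east quarter of the map.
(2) The general tilt is down to the north-west (the land rises towards the south-east).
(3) Ground above 1850 m makes up about 85 % of the sheet.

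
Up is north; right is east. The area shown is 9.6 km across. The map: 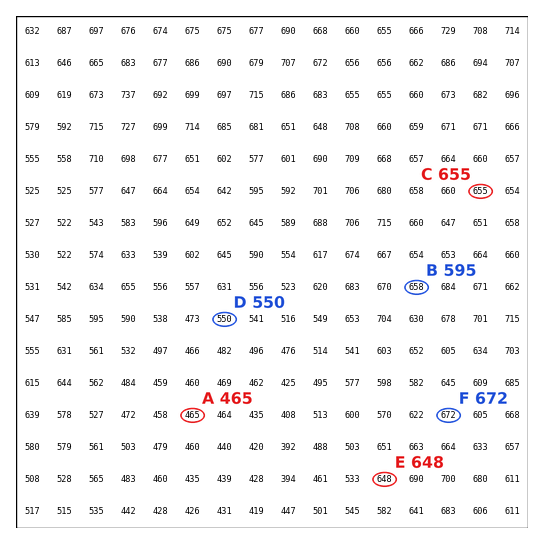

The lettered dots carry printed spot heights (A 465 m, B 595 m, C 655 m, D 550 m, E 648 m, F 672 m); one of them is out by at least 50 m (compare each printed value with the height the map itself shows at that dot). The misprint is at B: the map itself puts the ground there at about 658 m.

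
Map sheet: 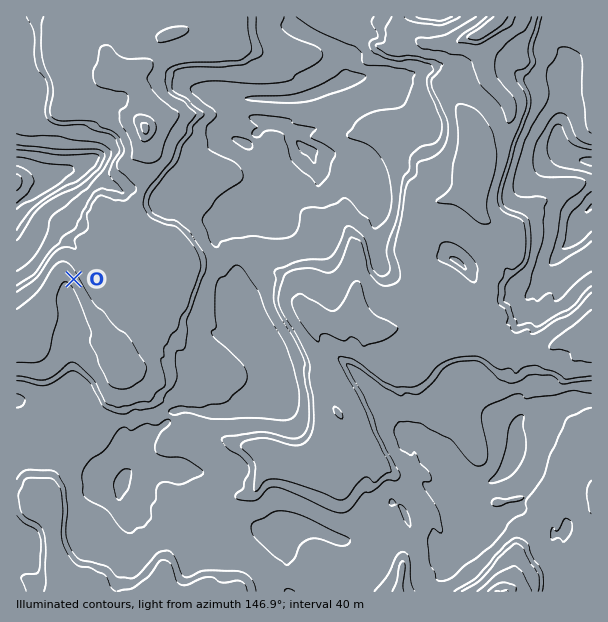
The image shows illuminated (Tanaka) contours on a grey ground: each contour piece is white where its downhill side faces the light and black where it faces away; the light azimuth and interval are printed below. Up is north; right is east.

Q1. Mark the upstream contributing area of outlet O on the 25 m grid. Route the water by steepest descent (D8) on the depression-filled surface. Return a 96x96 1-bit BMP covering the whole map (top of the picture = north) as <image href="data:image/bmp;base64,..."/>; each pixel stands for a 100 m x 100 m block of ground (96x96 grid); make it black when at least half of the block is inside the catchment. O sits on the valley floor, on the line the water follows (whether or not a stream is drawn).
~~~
<image width="96" height="96" href="data:image/bmp;base64,Qk2+BAAAAAAAAD4AAAAoAAAAYAAAAGAAAAABAAEAAAAAAIAEAAATCwAAEwsAAAIAAAAAAAAA////AAAAAAAAAAAAAAAAAAAAAAAAAAAAAAAAAAAAAAAAAAAAAAAAAAAAAAAAAAAAAAAAAAAAAAAAAAAAAAAAAAAAAAAAAAAAAAAAAAAAAAAAAAAAAAAAAAAAAAAAAAAAAAAAAAAAAAAAAAAAAAAAAAAAAAAAAAAAAAAAAAAAAAAAAAAAAAAAAAAAAAAAAAAAAAAAAAAAAAAAAAAAAAAAAAAAAAAAAAAAAAAAAAAAAAAAAAAAAAAAAAAAAAAAAAAAAAAAAAAAAAAAAAAAAAAAAAAAAAAAAAAAAAAAAAAAAAAAAAAAAAAAAAAAAAAAAAAAAAAAAAAAAAAAAAAAAAAAAAAAAAAAAAAAAAAAAAAAAAAAACAAAAAAAAAAAAAAAGAAAAAAAAAAAAAAAPAAAAAAAAAAAAAAA/wAAAAAAAAAAAAAB/4AAAAAAAAAAAAAB/8AAAAAAAAAAAAAB/+AAAAAAAAAAAAAD//AAAAAAAAAAAAAH////AAAAAAAAAAAP////+AAAAAAAAAAf/////AAAAAAAAAAf/////AAAAAAAAAAf/////AAAAAAAAAAf/////AAAAAAAAAAf/////AAAAAAAAAAf////+AAAAAAAAAAf////+AAAAAAAAAAf////+AAAAAAAAAAf////8AAAAAAAAAAf////4AAAAAAAAAAf////wAAAAAAAAAAf////gAAAAAAAAAAf////AAAAAAAAAAAf////gAAAAAAAAAAf////gAAAAAAAAAAf////gAAAAAAAAAAf////gAAAAAAAAAAf////AAAAAAAAAAAf////AAAAAAAAAAAf///+AAAAAAAAAAAH///+AAAAAAAAAAAD///8AAAAAAAAAAAD///4AAAAAAAAAAAH///4AAAAAAAAAAAP///wAAAAAAAAAAAP///wAAAAAAAAAAh////gAAAAAAAAAD3////gAAAAAAAAAD/////wAAAAAAAAAD/////wAAAAAAAAAD/////4AAAAAAAAAD/////+AAAAAAAAAD//////gAAAAAAAAA//////4AAAAAAAAAf//A//4AAAAAAAAAP/4Af/8AAAAAAAAAD/gAf/8AAAAAAAAAB+AAP/8AAAAAAAAAAcAAH/8AAAAAAAAAAAAAD/8AAAAAAAAAAAAAB/8AAAAAAAAAAAAAA/8AAAAAAAAAAAAAAfgAAAAAAAAAAAAAAGAAAAAAAAAAAAAAAAAAAAAAAAAAAAAAAAAAAAAAAAAAAAAAAAAAAAAAAAAAAAAAAAAAAAAAAAAAAAAAAAAAAAAAAAAAAAAAAAAAAAAAAAAAAAAAAAAAAAAAAAAAAAAAAAAAAAAAAAAAAAAAAAAAAAAAAAAAAAAAAAAAAAAAAAAAAAAAAAAAAAAAAAAAAAAAAAAAAAAAAAAAAAAAAAAAAAAAAAAAAAAAAAAAAAAAAAAAAAAAAAAAAAAAAAAAAAAAAAAAAAAAAAAAAAAAAAAAAAAAAAAAAAAAAAAAAAAAAAAAAAAAAAAAAAAAAAAAAAAAAAAAAAAAAAAA="/>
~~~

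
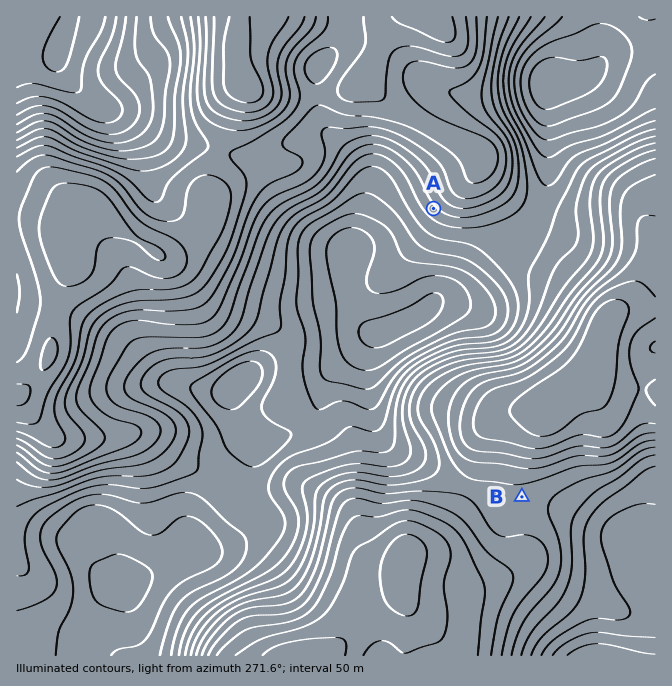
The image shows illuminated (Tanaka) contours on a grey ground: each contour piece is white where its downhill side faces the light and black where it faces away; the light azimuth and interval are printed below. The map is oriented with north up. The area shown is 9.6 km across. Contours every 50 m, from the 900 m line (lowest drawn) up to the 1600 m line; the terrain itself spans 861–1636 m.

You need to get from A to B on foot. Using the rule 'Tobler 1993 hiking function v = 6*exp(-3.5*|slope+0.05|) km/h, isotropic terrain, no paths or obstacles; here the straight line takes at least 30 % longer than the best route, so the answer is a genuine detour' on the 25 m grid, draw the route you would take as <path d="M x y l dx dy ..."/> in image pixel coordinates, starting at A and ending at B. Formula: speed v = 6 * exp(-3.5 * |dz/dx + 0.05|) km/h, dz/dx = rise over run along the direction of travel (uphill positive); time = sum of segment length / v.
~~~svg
<path d="M434 208l1 4 9 8 36 18 12 12 26 53 0 24-6 13-8 8-37 19-10 10-9 16 0 42 10 20 9 8 37 19 11 11 7 4"/>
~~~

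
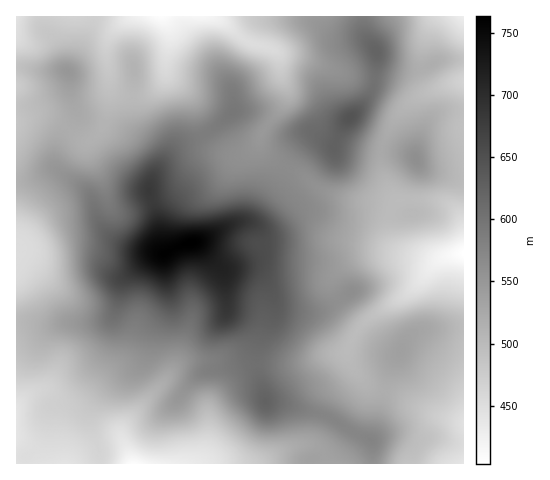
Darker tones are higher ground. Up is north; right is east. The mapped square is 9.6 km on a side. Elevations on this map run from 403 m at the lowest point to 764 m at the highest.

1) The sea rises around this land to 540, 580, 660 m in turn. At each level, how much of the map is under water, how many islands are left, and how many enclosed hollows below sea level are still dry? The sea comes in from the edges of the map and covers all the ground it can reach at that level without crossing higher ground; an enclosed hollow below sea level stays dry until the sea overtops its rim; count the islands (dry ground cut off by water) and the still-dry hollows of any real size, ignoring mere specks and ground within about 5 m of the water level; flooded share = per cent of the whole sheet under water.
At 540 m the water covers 54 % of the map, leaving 2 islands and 0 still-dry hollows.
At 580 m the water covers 74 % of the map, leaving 1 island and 0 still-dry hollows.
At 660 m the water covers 94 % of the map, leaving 1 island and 0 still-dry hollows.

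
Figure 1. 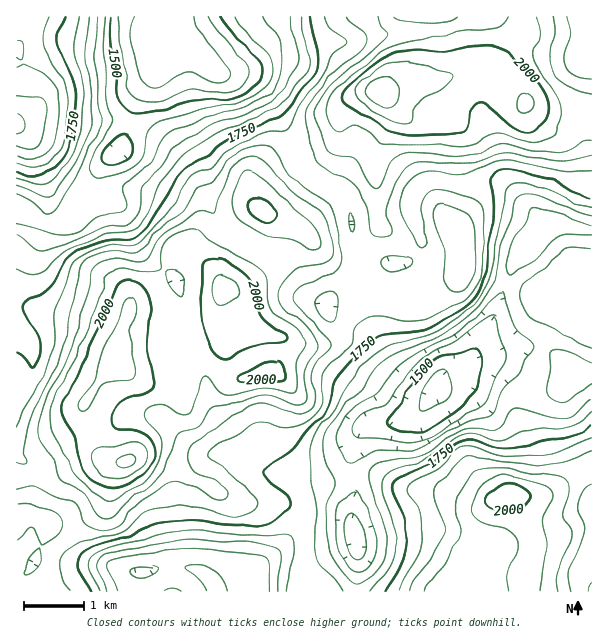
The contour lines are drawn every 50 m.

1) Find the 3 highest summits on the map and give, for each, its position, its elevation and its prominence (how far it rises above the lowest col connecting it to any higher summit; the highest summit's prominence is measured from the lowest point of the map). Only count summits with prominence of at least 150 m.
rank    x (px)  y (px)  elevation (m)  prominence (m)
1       380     92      2135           766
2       126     461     2107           287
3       506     497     2034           362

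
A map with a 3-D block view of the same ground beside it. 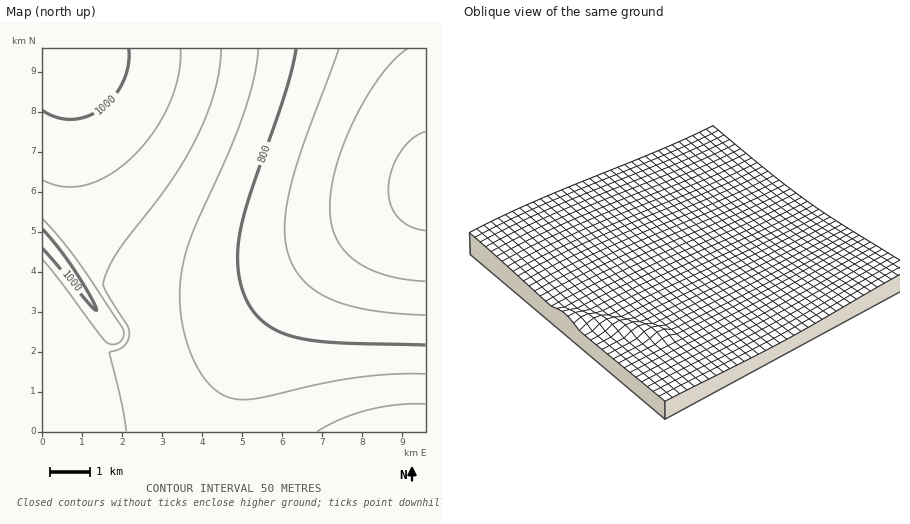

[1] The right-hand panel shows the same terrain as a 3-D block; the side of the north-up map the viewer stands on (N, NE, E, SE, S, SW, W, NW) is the SW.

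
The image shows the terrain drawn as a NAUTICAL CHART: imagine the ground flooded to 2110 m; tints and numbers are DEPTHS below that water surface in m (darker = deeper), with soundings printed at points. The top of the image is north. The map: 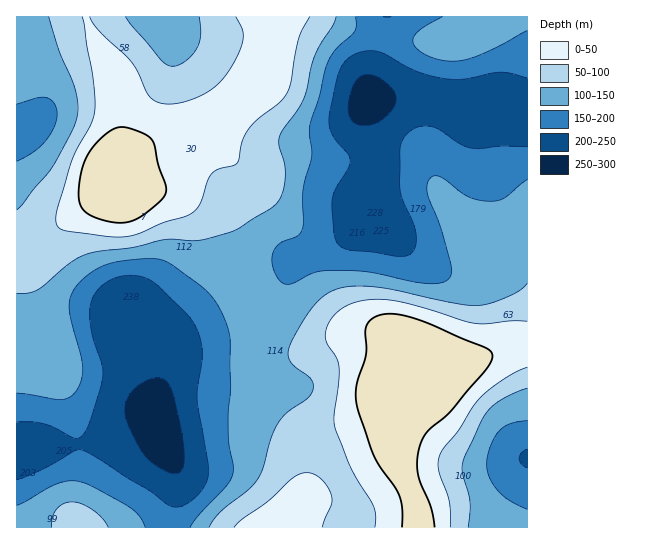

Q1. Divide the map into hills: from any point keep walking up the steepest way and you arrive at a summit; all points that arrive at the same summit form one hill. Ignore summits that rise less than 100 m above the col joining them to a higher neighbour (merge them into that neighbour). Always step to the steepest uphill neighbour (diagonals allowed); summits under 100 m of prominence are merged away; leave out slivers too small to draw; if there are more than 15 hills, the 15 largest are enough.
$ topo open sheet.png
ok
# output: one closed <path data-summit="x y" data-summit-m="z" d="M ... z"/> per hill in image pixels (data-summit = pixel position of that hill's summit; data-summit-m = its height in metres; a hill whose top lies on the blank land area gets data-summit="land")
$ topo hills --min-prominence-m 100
<path data-summit="land" d="M527 16l-142 1-13 54-4 32 1 16 10 34 0 20-6 22 7 20-43 28-22 10-20 7-4 5-8 25-7 13-18 18-17 8-48 11-12 5-10 9-15 40-3 20 10 29 14 31 0 15-6 28 0 11 357-1z"/><path data-summit="land" d="M385 16l-369 1 1 434 28-6 26 0 19-2 63-26 2-2-2-10 3-11 12-36 9-10 20-9 44-10 17-8 18-18 7-13 8-25 4-5 20-7 22-10 43-28-7-20 6-22 0-20-10-34-1-16 3-25 9-33z"/><path data-summit="78 527" data-summit-m="2042" d="M154 416l-59 25-24 4-26 0-28 6-1 76 154 1 7-39 0-15-14-31z"/>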